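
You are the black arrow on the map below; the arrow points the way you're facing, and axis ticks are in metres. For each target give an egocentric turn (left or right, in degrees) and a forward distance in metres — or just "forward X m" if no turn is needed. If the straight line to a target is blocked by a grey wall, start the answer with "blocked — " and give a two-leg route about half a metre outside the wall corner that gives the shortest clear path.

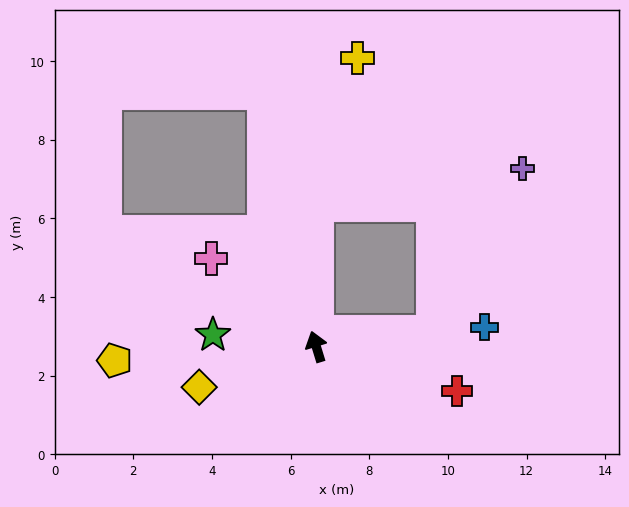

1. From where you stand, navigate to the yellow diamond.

turn left 92°, forward 3.2 m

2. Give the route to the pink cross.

turn left 33°, forward 3.5 m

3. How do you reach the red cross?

turn right 125°, forward 3.8 m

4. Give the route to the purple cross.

blocked — turn right 100°, forward 3.0 m, then turn left 54°, forward 4.7 m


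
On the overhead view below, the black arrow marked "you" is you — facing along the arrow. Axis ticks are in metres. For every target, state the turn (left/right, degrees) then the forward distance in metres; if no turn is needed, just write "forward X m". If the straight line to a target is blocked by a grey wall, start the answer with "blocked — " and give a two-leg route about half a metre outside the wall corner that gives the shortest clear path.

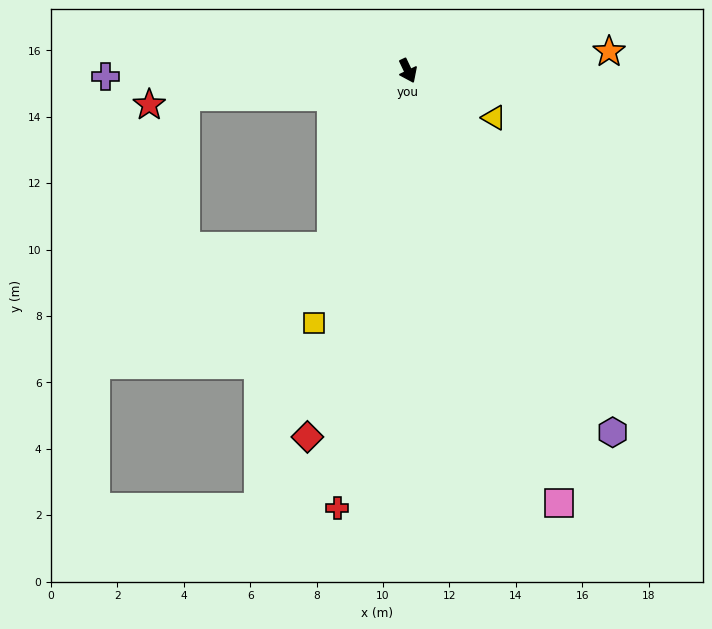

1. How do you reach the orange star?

turn left 70°, forward 6.1 m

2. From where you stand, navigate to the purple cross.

turn right 114°, forward 9.1 m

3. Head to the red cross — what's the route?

turn right 34°, forward 13.3 m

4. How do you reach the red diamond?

turn right 41°, forward 11.4 m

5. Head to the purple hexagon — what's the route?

turn left 4°, forward 12.5 m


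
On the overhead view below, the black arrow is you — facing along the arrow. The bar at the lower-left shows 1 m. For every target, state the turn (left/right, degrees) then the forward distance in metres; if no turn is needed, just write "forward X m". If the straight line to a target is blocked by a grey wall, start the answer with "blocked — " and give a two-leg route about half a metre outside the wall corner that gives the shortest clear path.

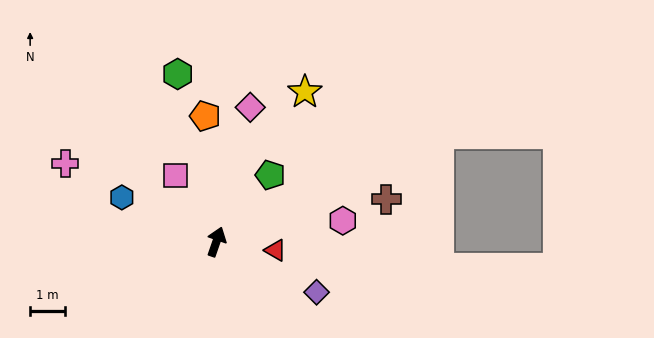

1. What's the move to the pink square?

turn left 51°, forward 2.2 m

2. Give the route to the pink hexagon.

turn right 61°, forward 3.7 m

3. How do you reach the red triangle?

turn right 79°, forward 1.7 m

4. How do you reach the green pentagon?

turn right 20°, forward 2.5 m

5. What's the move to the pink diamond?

turn left 5°, forward 4.0 m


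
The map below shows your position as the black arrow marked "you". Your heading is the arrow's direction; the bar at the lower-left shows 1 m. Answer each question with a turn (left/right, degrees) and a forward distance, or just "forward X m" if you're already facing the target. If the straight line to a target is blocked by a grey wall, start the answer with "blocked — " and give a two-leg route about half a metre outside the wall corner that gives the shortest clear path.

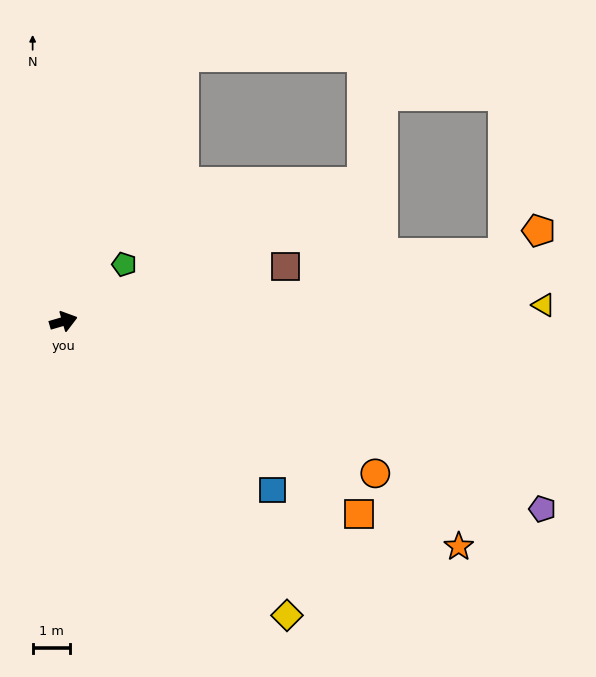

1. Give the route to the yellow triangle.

turn right 14°, forward 12.9 m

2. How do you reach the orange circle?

turn right 42°, forward 9.3 m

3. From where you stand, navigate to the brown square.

turn right 2°, forward 6.1 m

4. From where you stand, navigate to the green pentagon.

turn left 27°, forward 2.2 m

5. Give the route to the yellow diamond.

turn right 69°, forward 9.9 m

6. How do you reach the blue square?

turn right 55°, forward 7.2 m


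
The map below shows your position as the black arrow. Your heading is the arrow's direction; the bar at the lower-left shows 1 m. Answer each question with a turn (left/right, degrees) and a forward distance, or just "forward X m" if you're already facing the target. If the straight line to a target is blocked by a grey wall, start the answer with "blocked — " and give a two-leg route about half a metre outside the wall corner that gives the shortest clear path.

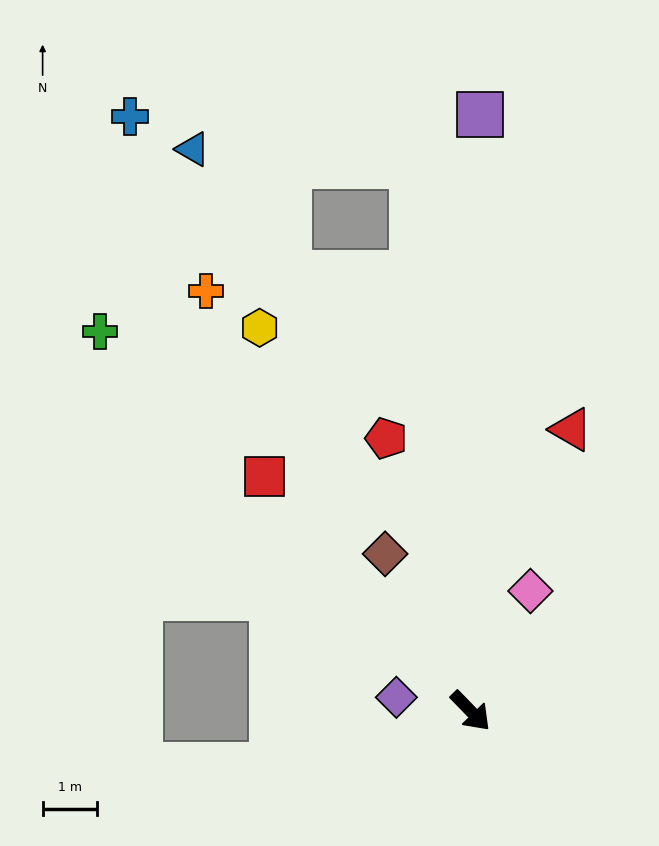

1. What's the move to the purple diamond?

turn right 145°, forward 1.4 m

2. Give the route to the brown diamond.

turn left 164°, forward 3.3 m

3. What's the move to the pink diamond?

turn left 109°, forward 2.5 m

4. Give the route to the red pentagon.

turn left 153°, forward 5.3 m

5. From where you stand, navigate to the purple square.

turn left 135°, forward 11.0 m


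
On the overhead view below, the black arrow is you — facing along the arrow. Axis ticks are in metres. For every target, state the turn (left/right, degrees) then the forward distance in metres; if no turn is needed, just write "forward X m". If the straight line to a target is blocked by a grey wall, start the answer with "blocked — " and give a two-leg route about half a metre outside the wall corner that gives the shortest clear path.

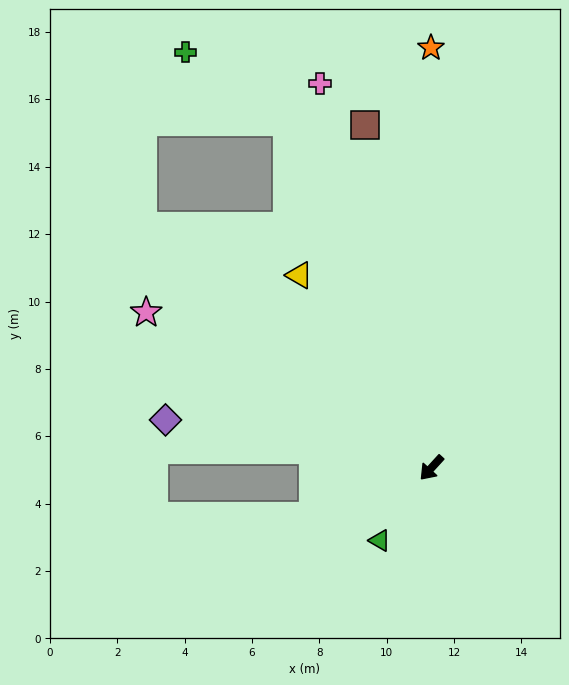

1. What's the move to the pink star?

turn right 76°, forward 9.6 m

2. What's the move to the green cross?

blocked — turn right 115°, forward 11.1 m, then turn left 33°, forward 3.7 m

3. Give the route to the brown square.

turn right 127°, forward 10.4 m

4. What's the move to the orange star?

turn right 138°, forward 12.5 m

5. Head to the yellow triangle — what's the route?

turn right 103°, forward 6.9 m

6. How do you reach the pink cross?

turn right 121°, forward 11.9 m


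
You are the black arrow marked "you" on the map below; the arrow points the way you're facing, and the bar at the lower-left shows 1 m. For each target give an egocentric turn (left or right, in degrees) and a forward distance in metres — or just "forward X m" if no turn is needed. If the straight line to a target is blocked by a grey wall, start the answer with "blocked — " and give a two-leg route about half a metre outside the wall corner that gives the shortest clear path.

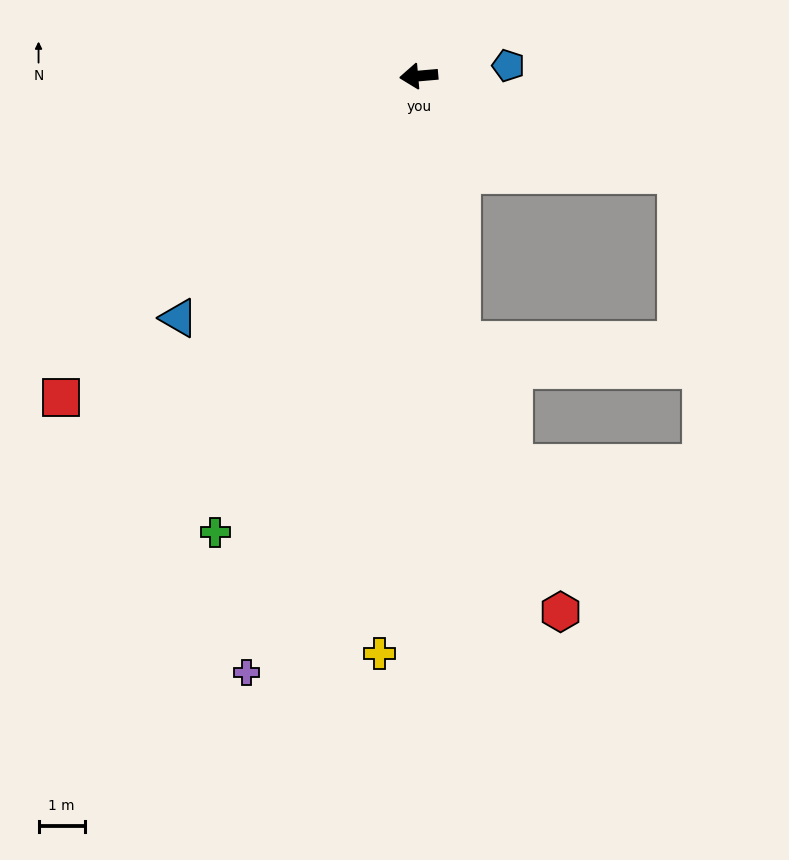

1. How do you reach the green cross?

turn left 61°, forward 10.9 m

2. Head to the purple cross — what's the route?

turn left 69°, forward 13.5 m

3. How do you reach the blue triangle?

turn left 40°, forward 7.4 m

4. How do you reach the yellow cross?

turn left 81°, forward 12.6 m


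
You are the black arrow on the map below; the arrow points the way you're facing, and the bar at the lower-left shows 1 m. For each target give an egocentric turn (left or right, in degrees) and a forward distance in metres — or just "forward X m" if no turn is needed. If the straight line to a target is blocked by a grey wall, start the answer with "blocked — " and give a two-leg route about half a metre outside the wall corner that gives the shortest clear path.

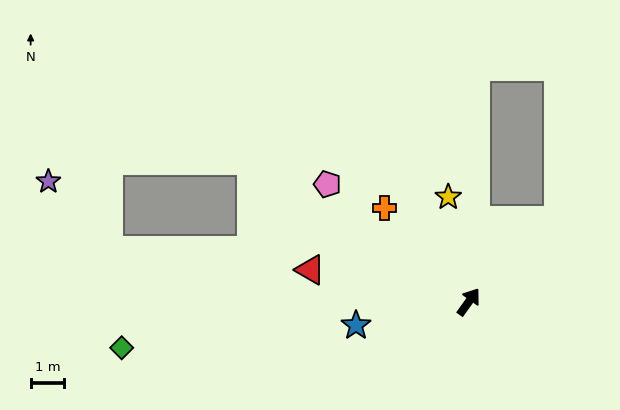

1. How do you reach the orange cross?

turn left 77°, forward 3.8 m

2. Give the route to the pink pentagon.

turn left 86°, forward 5.5 m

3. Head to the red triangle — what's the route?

turn left 114°, forward 4.8 m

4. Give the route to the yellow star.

turn left 47°, forward 3.2 m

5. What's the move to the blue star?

turn left 137°, forward 3.4 m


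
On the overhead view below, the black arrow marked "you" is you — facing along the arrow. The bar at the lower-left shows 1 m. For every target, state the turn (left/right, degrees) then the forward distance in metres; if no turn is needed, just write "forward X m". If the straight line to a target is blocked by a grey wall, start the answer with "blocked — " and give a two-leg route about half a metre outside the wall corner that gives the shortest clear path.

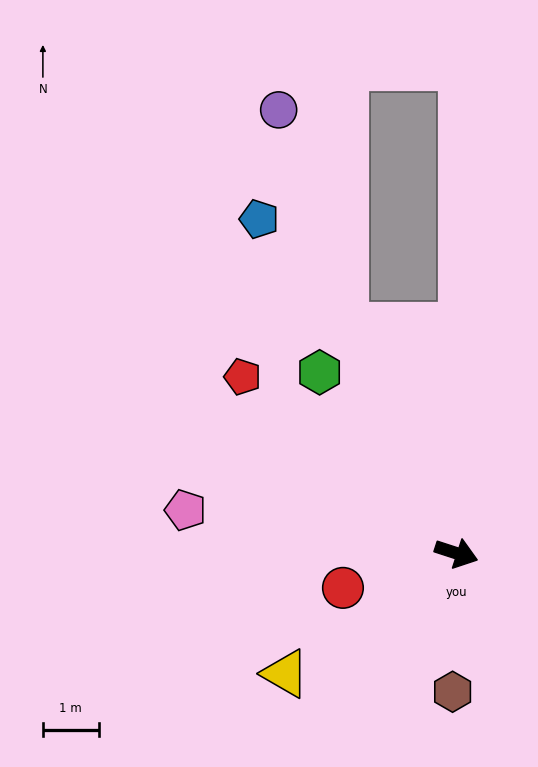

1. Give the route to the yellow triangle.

turn right 127°, forward 3.8 m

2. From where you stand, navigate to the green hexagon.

turn left 145°, forward 4.1 m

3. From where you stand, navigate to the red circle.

turn right 145°, forward 2.1 m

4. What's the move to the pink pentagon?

turn right 171°, forward 4.9 m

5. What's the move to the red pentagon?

turn left 158°, forward 5.0 m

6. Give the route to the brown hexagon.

turn right 74°, forward 2.5 m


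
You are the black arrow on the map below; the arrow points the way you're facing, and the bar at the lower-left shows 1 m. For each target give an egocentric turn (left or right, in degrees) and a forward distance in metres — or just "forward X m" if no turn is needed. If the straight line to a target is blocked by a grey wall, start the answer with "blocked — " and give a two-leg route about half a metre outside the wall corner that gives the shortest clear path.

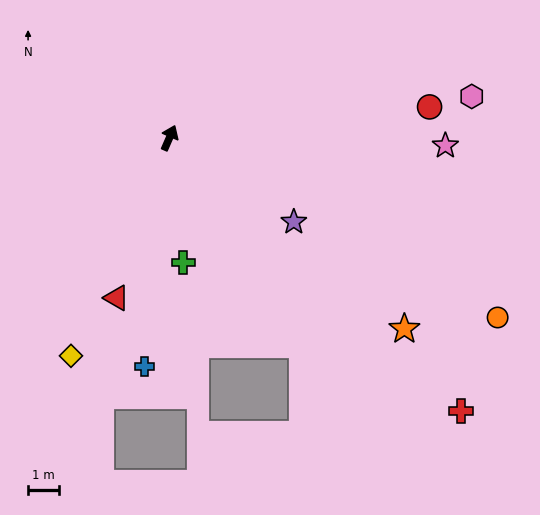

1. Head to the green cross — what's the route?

turn right 150°, forward 4.0 m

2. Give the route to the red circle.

turn right 60°, forward 8.4 m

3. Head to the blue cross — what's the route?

turn right 163°, forward 7.4 m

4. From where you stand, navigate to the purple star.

turn right 101°, forward 4.8 m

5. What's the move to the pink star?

turn right 68°, forward 8.9 m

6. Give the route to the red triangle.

turn right 175°, forward 5.4 m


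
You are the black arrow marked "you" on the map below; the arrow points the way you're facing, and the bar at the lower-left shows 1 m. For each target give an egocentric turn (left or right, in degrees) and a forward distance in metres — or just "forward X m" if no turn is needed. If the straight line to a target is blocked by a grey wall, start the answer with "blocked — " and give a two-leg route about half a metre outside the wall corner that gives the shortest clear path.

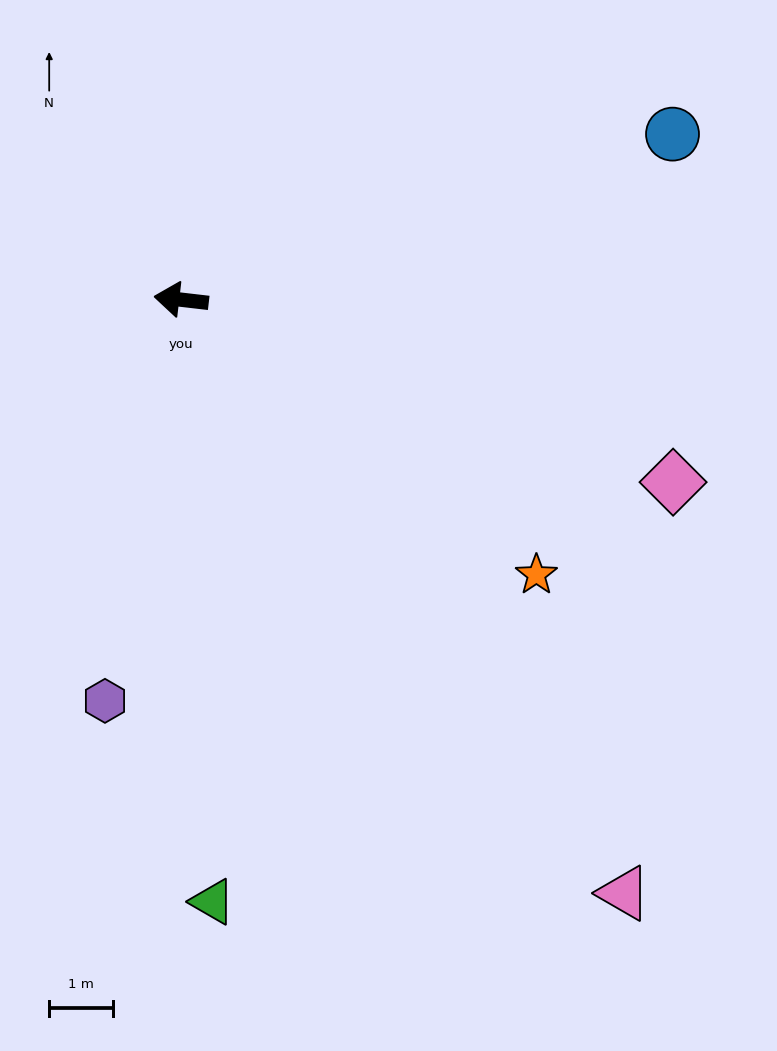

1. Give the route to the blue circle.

turn right 155°, forward 8.1 m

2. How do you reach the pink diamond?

turn left 166°, forward 8.2 m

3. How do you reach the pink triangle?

turn left 133°, forward 11.5 m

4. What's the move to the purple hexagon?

turn left 86°, forward 6.4 m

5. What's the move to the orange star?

turn left 149°, forward 7.0 m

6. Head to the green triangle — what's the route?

turn left 100°, forward 9.4 m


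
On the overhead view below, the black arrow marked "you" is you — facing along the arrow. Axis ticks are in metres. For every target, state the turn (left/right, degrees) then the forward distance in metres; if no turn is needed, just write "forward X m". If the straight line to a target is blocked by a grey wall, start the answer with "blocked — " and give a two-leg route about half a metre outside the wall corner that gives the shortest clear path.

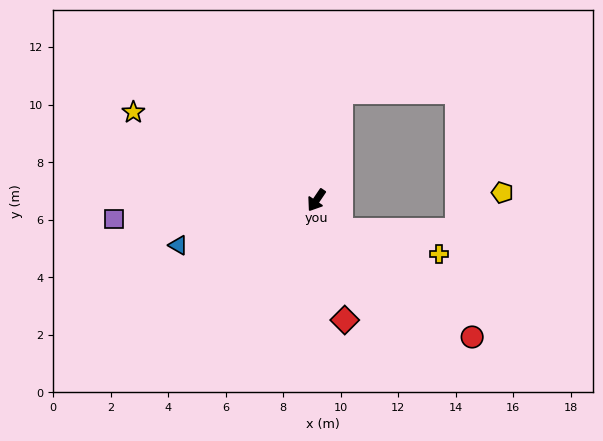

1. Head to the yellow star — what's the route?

turn right 82°, forward 7.1 m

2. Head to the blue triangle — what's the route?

turn right 38°, forward 5.0 m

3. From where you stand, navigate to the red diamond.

turn left 47°, forward 4.3 m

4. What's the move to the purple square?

turn right 51°, forward 7.1 m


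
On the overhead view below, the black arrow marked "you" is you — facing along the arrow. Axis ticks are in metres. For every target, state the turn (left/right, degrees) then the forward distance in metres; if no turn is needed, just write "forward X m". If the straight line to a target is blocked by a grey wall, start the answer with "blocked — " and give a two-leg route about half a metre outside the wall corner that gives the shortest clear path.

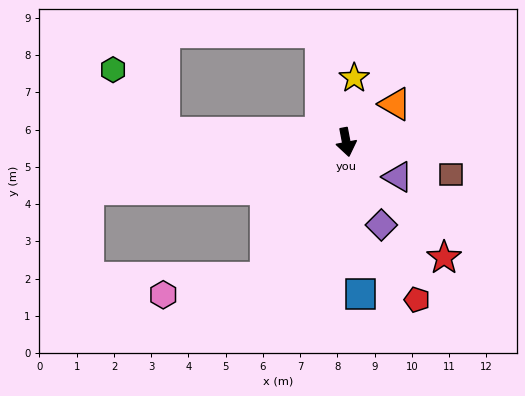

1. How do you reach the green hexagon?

blocked — turn right 104°, forward 4.9 m, then turn right 48°, forward 2.2 m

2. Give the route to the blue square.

turn right 5°, forward 4.1 m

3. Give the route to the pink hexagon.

blocked — turn right 41°, forward 4.2 m, then turn right 50°, forward 2.8 m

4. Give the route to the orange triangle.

turn left 117°, forward 1.7 m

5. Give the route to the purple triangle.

turn left 45°, forward 1.7 m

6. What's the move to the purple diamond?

turn left 12°, forward 2.4 m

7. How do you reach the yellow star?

turn left 162°, forward 1.7 m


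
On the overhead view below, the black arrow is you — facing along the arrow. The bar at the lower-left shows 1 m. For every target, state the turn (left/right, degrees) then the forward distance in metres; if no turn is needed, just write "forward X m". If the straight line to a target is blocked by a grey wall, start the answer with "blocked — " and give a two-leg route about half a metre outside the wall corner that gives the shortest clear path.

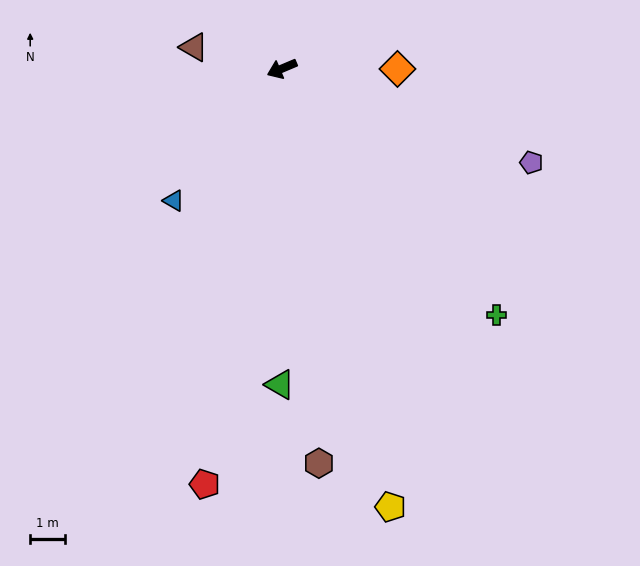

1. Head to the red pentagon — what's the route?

turn left 57°, forward 12.2 m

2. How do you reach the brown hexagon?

turn left 72°, forward 11.5 m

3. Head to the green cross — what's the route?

turn left 108°, forward 9.5 m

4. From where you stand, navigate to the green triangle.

turn left 67°, forward 9.1 m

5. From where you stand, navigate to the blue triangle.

turn left 28°, forward 4.9 m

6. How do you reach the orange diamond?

turn left 157°, forward 3.3 m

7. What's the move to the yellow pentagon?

turn left 81°, forward 13.1 m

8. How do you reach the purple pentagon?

turn left 136°, forward 7.7 m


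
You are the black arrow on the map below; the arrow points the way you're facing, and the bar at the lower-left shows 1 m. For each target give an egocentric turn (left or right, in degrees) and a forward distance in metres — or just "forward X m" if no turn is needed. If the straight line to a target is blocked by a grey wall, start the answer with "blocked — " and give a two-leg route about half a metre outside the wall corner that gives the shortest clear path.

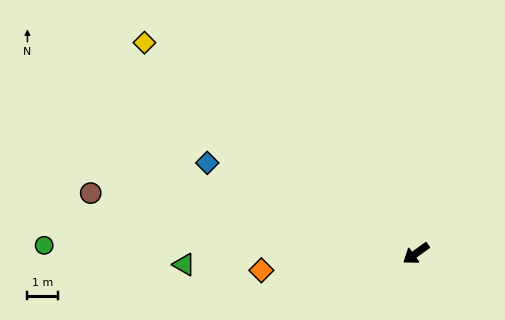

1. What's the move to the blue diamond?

turn right 59°, forward 7.3 m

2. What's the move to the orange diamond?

turn right 29°, forward 5.0 m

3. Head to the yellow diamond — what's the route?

turn right 73°, forward 11.1 m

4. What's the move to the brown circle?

turn right 46°, forward 10.7 m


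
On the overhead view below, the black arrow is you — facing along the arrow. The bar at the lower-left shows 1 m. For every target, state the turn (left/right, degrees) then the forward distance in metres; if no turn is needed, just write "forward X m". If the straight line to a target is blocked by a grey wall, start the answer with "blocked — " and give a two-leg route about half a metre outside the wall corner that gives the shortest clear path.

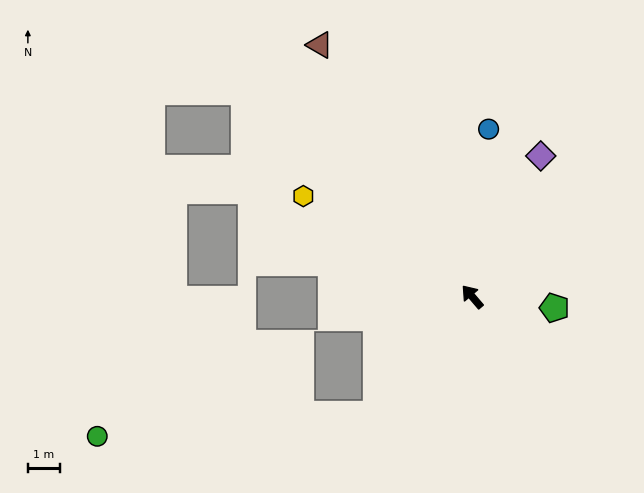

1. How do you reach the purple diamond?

turn right 66°, forward 4.9 m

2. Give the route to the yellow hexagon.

turn left 19°, forward 6.2 m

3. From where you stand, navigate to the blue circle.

turn right 46°, forward 5.3 m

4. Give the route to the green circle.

blocked — turn left 100°, forward 4.8 m, then turn right 46°, forward 8.8 m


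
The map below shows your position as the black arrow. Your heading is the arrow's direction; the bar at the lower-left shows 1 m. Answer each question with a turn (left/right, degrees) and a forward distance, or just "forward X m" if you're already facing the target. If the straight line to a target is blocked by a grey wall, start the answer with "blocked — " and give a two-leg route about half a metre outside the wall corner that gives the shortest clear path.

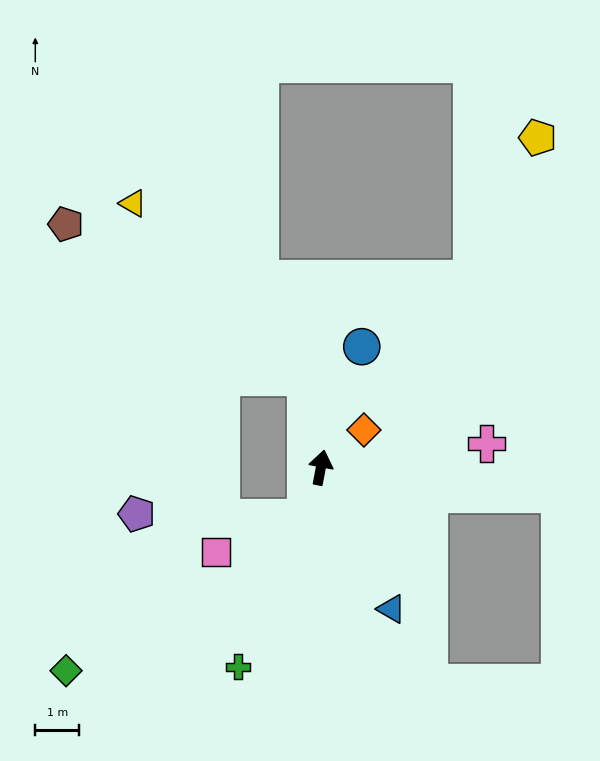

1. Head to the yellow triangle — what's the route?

blocked — turn left 20°, forward 2.1 m, then turn left 36°, forward 5.6 m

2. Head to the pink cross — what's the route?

turn right 71°, forward 3.8 m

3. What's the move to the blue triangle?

turn right 143°, forward 3.6 m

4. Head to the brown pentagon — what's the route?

blocked — turn left 20°, forward 2.1 m, then turn left 48°, forward 6.5 m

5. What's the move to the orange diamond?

turn right 38°, forward 1.3 m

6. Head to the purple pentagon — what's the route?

blocked — turn left 174°, forward 1.2 m, then turn right 74°, forward 3.8 m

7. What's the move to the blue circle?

turn right 8°, forward 2.9 m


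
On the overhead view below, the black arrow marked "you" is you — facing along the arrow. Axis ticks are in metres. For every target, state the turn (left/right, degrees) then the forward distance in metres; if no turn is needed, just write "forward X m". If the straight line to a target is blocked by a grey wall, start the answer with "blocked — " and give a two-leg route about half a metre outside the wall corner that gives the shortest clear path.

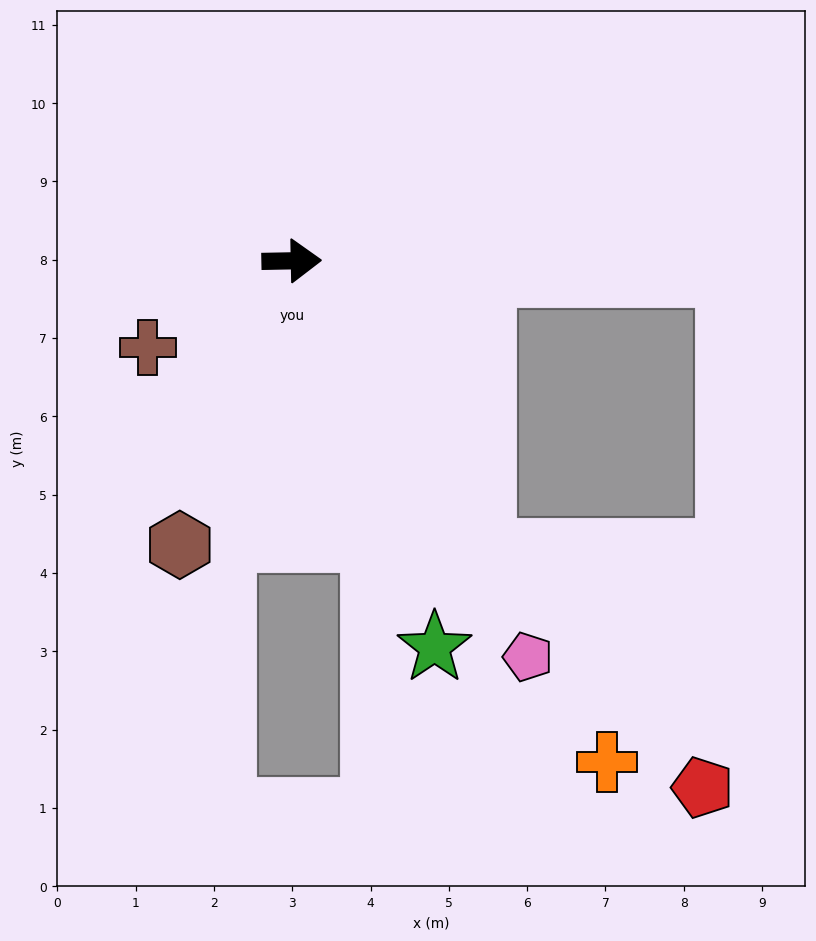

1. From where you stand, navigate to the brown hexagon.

turn right 113°, forward 3.9 m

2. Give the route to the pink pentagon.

turn right 60°, forward 5.9 m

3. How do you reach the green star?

turn right 71°, forward 5.3 m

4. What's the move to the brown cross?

turn right 150°, forward 2.1 m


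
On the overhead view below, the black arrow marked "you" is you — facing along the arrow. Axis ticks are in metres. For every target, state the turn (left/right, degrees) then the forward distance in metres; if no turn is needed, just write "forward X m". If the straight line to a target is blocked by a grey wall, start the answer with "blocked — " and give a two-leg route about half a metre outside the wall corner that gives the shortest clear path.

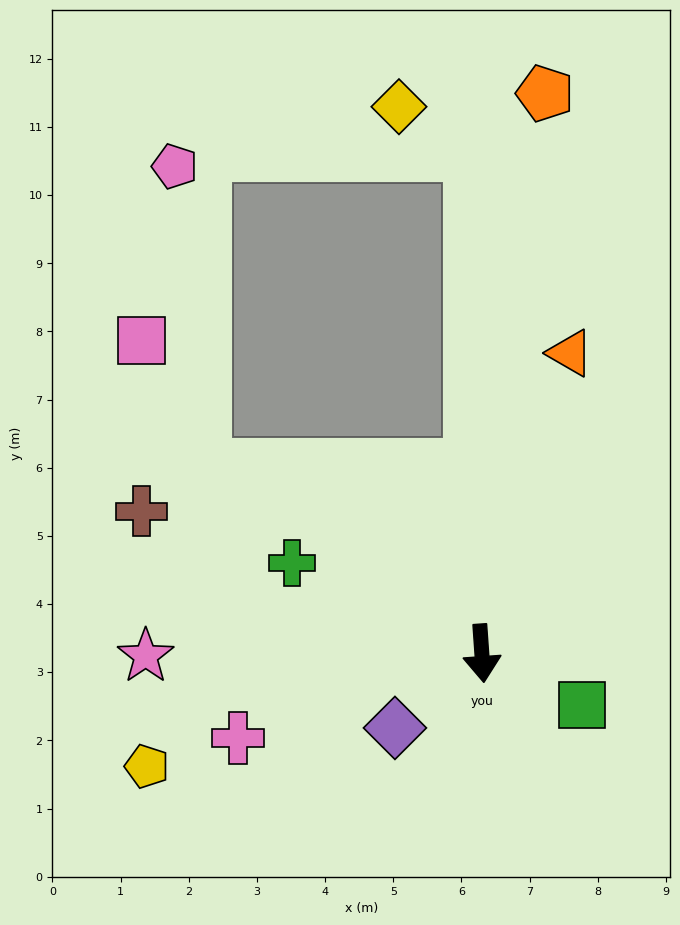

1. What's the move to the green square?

turn left 58°, forward 1.7 m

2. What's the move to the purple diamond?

turn right 53°, forward 1.7 m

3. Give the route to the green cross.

turn right 119°, forward 3.1 m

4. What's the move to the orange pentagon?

turn left 170°, forward 8.3 m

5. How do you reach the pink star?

turn right 94°, forward 4.9 m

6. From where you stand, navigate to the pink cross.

turn right 75°, forward 3.8 m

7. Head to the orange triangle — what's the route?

turn left 160°, forward 4.6 m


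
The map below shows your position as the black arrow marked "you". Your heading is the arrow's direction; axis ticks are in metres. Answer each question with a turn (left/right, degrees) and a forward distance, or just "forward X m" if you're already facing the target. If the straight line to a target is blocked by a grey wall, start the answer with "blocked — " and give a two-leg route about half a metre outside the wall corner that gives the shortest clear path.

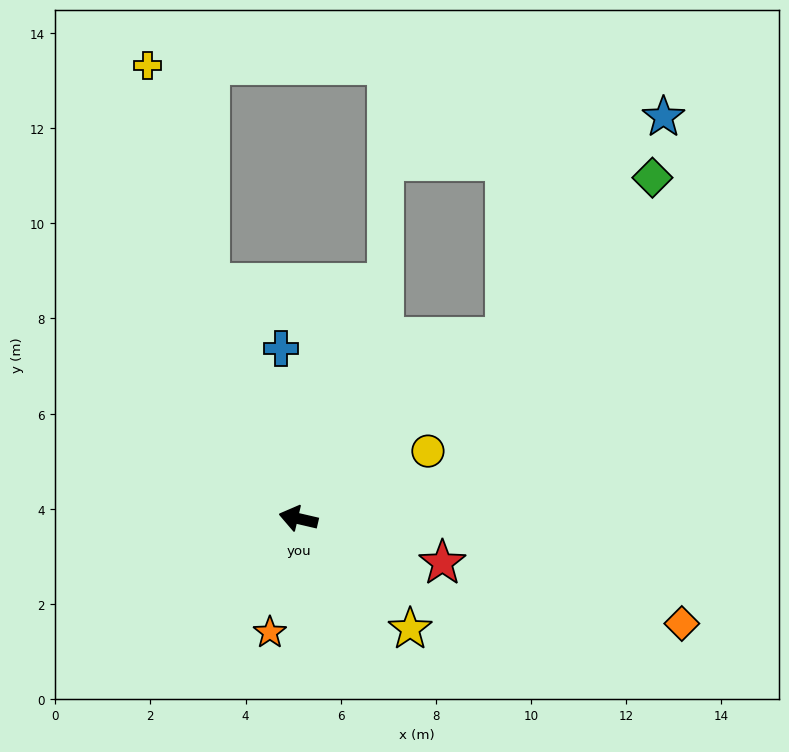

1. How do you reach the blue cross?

turn right 71°, forward 3.6 m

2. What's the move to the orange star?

turn left 89°, forward 2.5 m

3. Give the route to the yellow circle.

turn right 139°, forward 3.1 m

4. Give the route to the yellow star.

turn left 148°, forward 3.3 m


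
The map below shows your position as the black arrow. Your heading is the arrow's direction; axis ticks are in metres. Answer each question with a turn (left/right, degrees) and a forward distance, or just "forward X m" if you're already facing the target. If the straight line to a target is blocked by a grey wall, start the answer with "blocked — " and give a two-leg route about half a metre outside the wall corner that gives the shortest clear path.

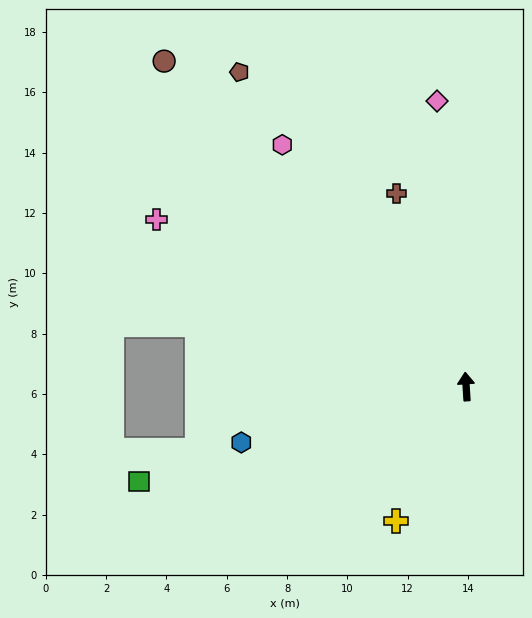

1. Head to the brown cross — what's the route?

turn left 16°, forward 6.8 m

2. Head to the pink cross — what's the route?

turn left 58°, forward 11.7 m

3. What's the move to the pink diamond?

turn left 2°, forward 9.5 m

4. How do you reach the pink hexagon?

turn left 34°, forward 10.1 m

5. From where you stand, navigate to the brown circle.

turn left 39°, forward 14.7 m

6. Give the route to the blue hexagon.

turn left 100°, forward 7.7 m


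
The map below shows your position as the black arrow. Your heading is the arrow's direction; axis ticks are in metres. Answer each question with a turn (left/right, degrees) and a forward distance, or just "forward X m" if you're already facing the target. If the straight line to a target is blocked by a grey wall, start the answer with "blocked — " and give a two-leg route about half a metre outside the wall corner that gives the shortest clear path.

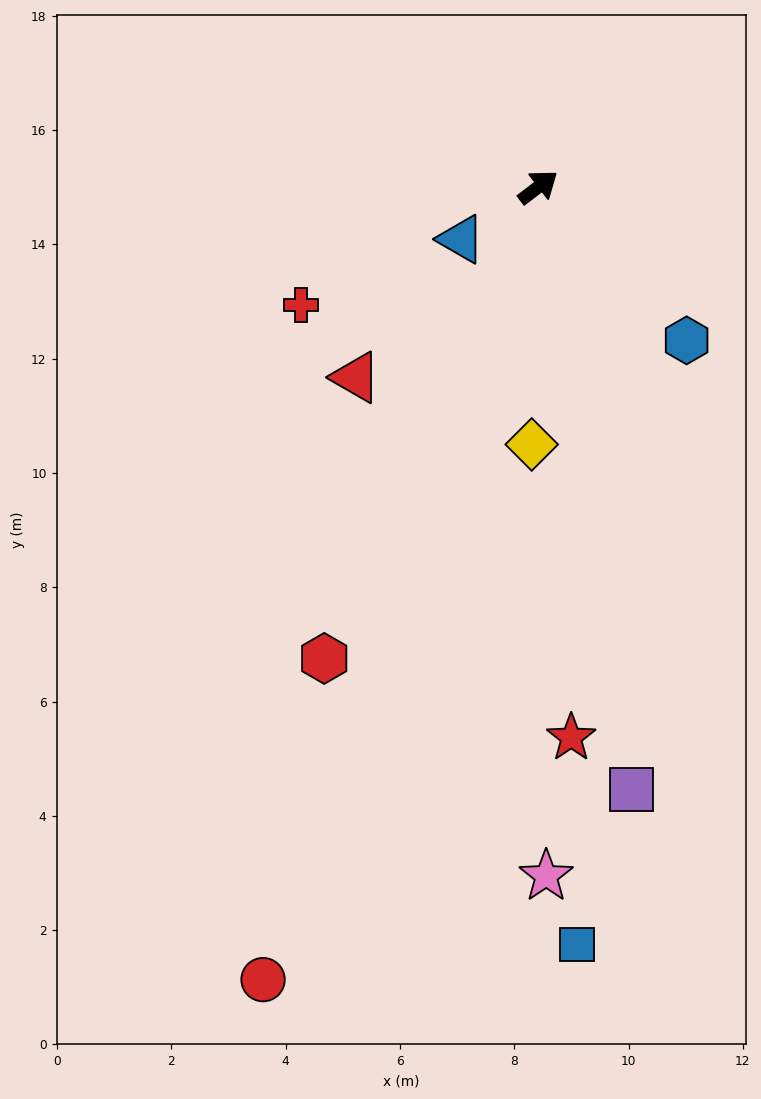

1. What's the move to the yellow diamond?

turn right 129°, forward 4.5 m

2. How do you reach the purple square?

turn right 119°, forward 10.7 m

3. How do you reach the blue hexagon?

turn right 83°, forward 3.7 m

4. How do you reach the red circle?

turn right 147°, forward 14.7 m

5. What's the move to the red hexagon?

turn right 152°, forward 9.1 m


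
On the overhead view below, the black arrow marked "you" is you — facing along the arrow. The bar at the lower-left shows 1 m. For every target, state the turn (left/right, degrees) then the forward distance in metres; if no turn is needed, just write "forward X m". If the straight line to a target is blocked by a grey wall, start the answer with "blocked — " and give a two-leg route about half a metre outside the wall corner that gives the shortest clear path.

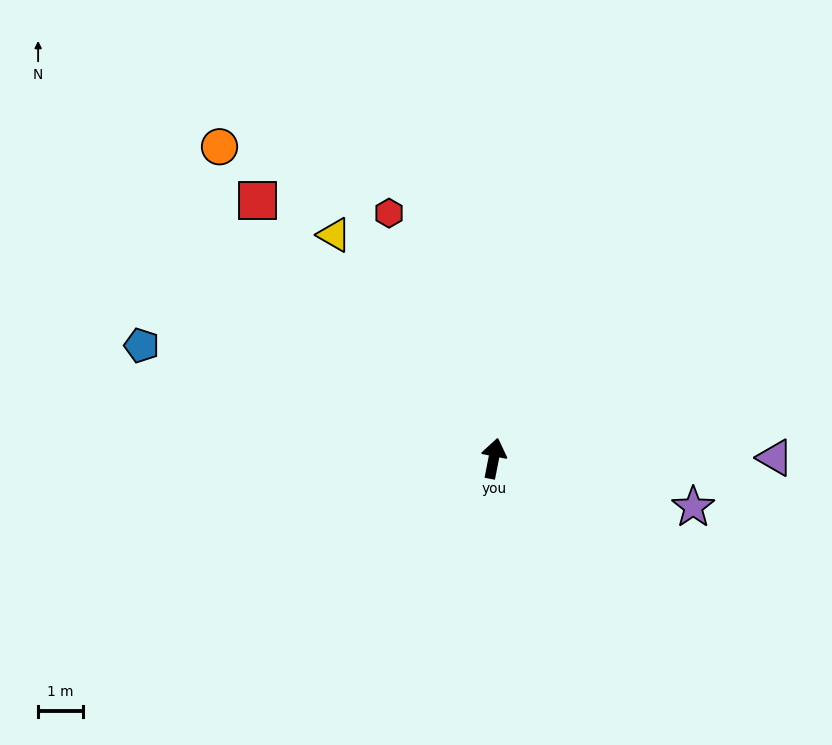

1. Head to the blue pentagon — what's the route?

turn left 83°, forward 8.2 m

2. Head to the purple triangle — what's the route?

turn right 79°, forward 6.2 m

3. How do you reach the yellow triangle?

turn left 47°, forward 6.1 m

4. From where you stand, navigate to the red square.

turn left 54°, forward 7.7 m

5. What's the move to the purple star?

turn right 93°, forward 4.5 m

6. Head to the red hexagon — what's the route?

turn left 34°, forward 5.9 m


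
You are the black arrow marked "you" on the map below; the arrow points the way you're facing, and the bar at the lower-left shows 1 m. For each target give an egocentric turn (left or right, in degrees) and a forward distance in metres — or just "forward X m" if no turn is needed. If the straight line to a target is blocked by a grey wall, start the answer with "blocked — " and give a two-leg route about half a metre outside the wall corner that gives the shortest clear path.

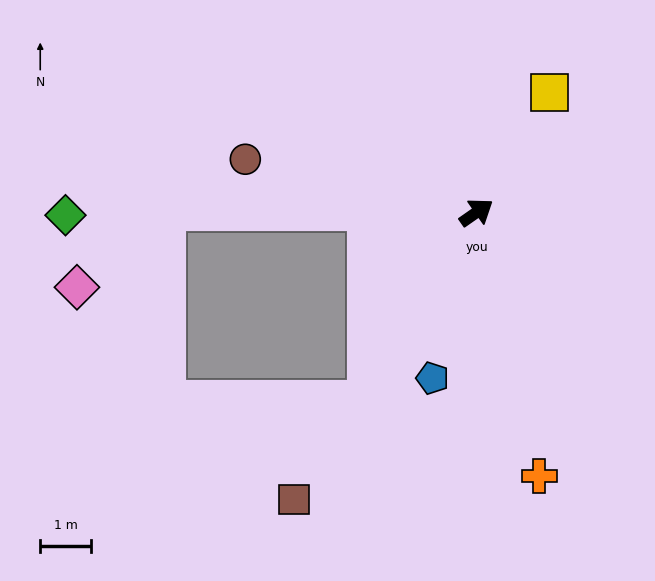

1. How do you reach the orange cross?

turn right 112°, forward 5.4 m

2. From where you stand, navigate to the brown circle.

turn left 132°, forward 4.7 m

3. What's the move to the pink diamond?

blocked — turn left 145°, forward 6.2 m, then turn left 42°, forward 2.3 m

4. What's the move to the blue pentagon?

turn right 140°, forward 3.4 m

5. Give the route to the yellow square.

turn left 24°, forward 2.8 m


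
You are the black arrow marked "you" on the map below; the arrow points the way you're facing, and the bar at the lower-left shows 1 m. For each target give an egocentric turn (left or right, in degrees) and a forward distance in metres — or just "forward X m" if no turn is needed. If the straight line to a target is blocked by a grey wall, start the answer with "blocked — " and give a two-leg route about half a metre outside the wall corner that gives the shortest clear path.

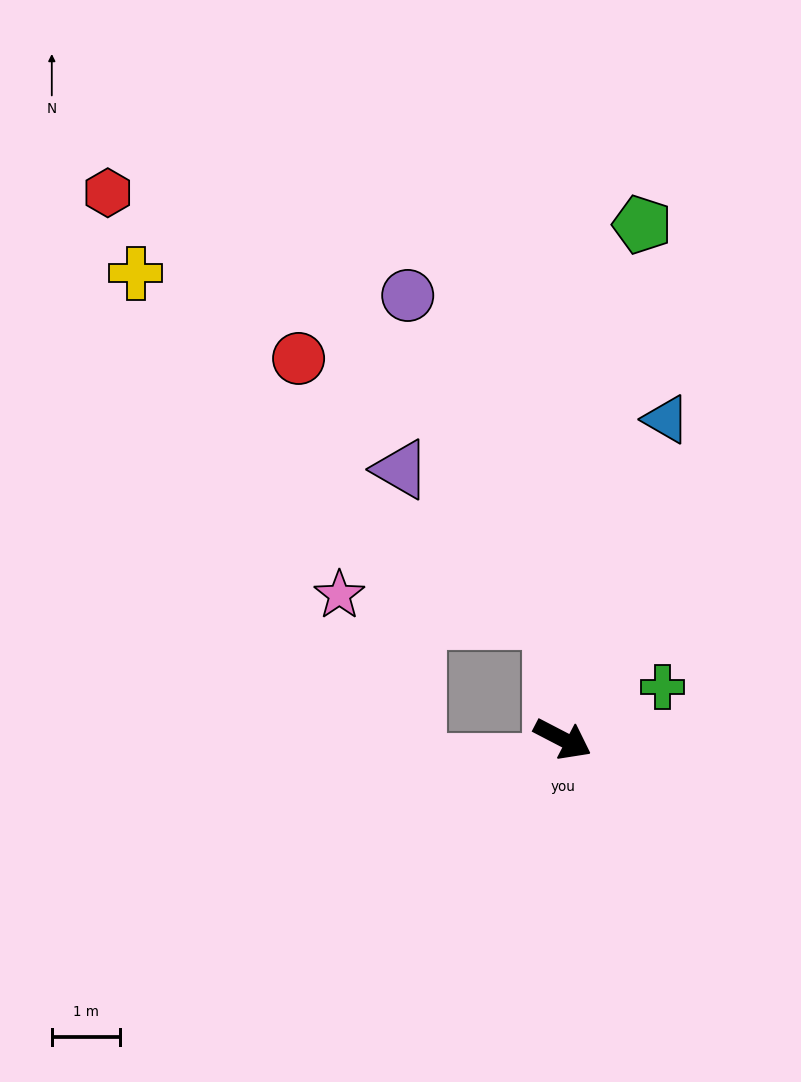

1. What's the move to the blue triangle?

turn left 100°, forward 4.9 m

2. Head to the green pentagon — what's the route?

turn left 109°, forward 7.6 m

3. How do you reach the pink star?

blocked — turn left 123°, forward 1.7 m, then turn left 78°, forward 3.1 m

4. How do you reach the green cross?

turn left 55°, forward 1.7 m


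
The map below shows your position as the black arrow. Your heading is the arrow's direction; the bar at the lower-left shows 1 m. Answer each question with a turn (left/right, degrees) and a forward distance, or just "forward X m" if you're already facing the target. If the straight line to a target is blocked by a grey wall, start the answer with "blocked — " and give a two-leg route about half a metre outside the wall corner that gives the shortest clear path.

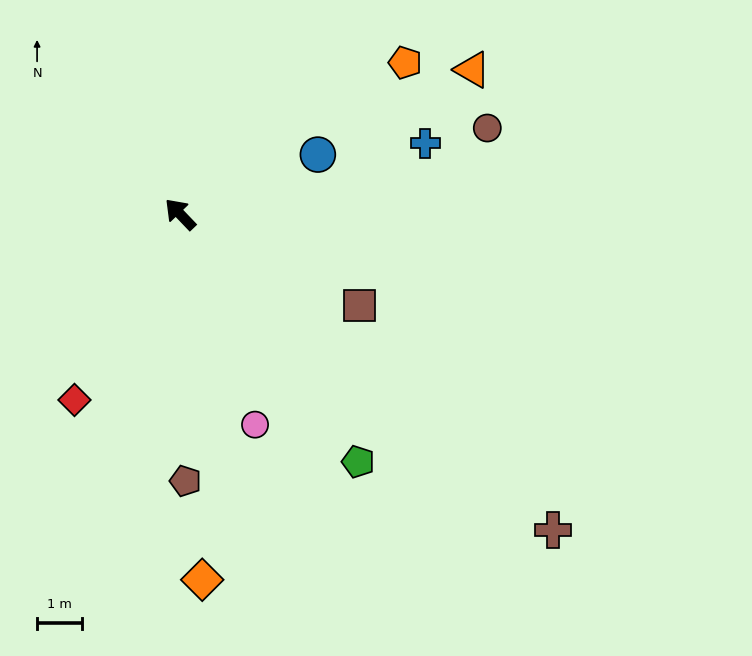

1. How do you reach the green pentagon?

turn left 172°, forward 6.8 m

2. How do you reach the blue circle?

turn right 110°, forward 3.4 m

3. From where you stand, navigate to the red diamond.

turn left 107°, forward 4.8 m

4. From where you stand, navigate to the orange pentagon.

turn right 100°, forward 6.1 m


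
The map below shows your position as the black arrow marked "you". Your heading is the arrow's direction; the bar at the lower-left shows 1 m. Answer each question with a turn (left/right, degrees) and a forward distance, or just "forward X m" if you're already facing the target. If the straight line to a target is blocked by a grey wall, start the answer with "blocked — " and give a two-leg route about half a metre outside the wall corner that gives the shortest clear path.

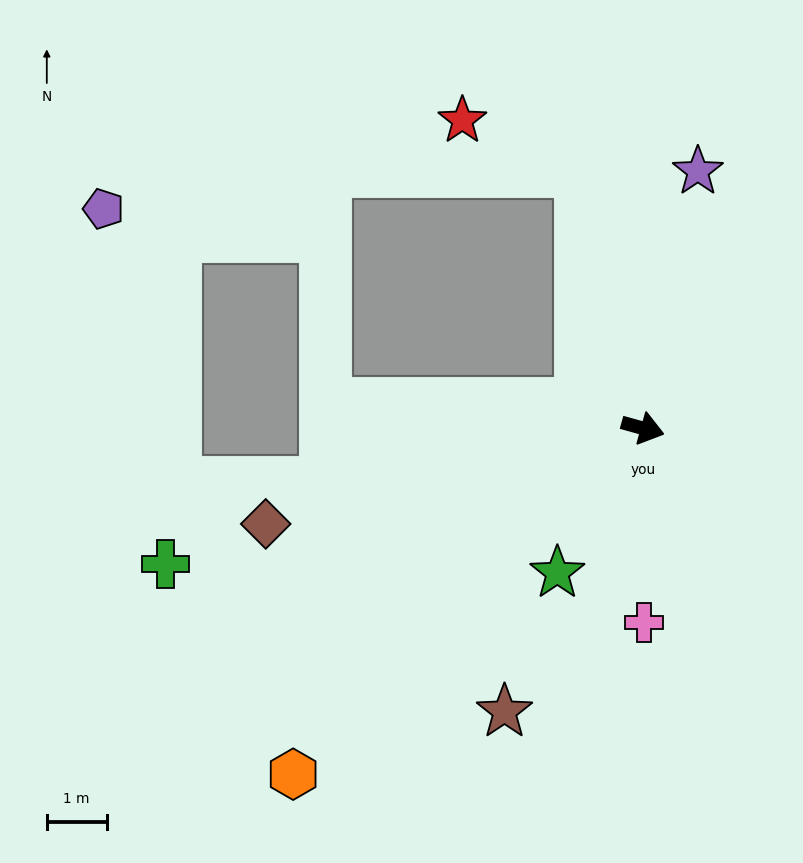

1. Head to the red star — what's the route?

blocked — turn left 119°, forward 4.4 m, then turn left 53°, forward 2.1 m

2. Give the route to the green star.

turn right 105°, forward 2.8 m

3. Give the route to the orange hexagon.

turn right 120°, forward 8.2 m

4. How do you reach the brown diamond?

turn right 150°, forward 6.5 m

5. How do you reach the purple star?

turn left 93°, forward 4.4 m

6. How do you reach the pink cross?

turn right 74°, forward 3.2 m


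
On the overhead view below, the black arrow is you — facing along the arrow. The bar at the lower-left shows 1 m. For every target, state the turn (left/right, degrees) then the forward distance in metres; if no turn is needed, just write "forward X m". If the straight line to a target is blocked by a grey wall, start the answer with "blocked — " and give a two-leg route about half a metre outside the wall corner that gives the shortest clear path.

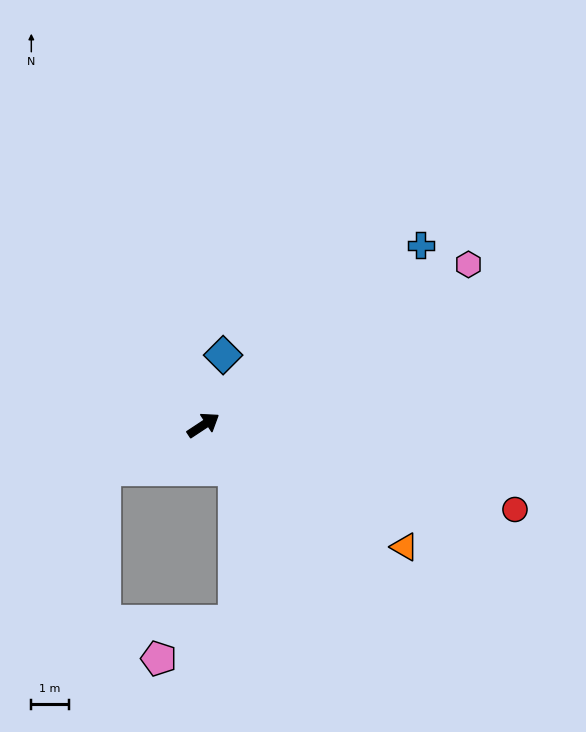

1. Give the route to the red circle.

turn right 49°, forward 8.7 m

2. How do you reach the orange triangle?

turn right 65°, forward 6.3 m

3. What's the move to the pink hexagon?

turn right 2°, forward 8.3 m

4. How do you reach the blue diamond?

turn left 41°, forward 1.9 m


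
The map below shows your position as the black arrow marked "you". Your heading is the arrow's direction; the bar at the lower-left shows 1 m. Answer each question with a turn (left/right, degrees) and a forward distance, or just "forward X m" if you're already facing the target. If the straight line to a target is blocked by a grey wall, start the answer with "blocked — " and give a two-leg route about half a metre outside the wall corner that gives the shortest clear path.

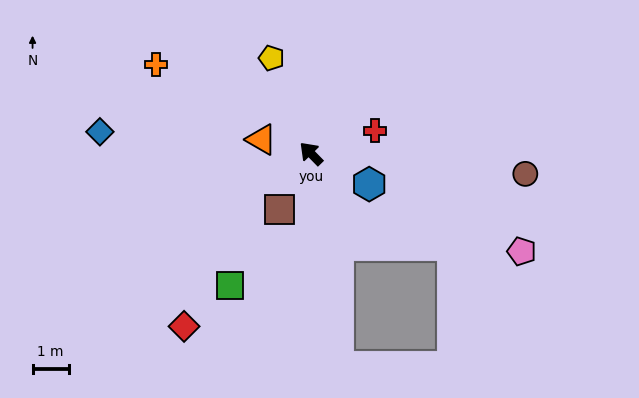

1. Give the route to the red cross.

turn right 115°, forward 1.9 m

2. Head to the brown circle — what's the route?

turn right 140°, forward 6.0 m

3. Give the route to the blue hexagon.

turn right 162°, forward 1.8 m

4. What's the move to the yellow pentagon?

turn right 22°, forward 2.9 m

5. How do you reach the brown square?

turn left 106°, forward 1.8 m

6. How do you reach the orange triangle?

turn left 30°, forward 1.4 m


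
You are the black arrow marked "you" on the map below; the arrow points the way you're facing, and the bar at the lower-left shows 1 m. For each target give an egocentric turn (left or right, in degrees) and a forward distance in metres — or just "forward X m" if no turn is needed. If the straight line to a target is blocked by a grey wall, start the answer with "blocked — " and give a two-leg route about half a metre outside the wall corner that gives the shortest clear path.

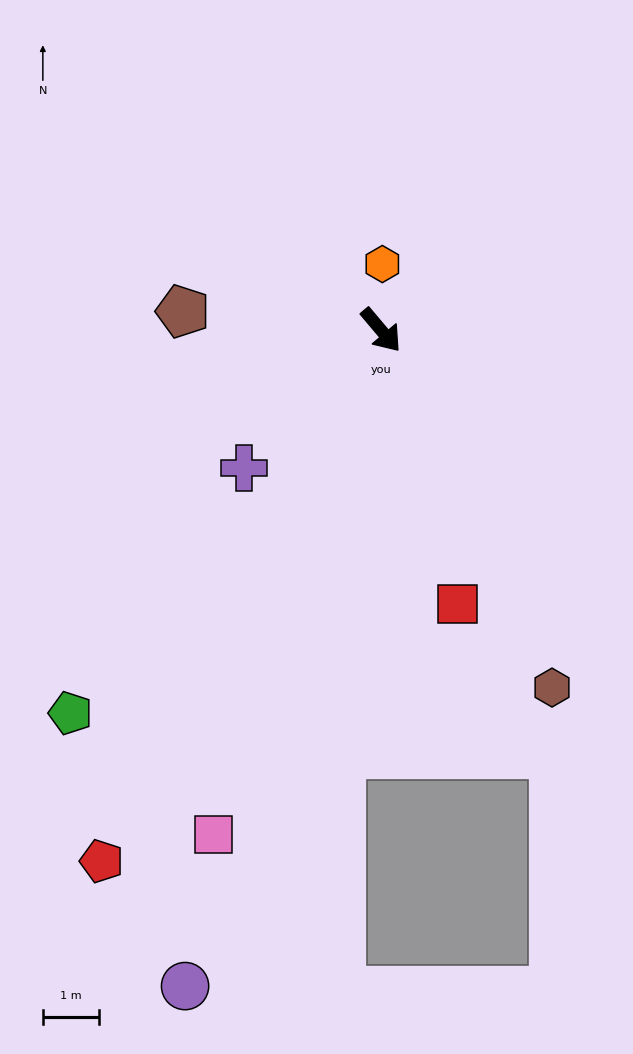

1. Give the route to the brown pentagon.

turn right 136°, forward 3.5 m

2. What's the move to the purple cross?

turn right 85°, forward 3.4 m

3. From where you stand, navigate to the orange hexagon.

turn left 139°, forward 1.2 m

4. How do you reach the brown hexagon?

turn right 15°, forward 7.0 m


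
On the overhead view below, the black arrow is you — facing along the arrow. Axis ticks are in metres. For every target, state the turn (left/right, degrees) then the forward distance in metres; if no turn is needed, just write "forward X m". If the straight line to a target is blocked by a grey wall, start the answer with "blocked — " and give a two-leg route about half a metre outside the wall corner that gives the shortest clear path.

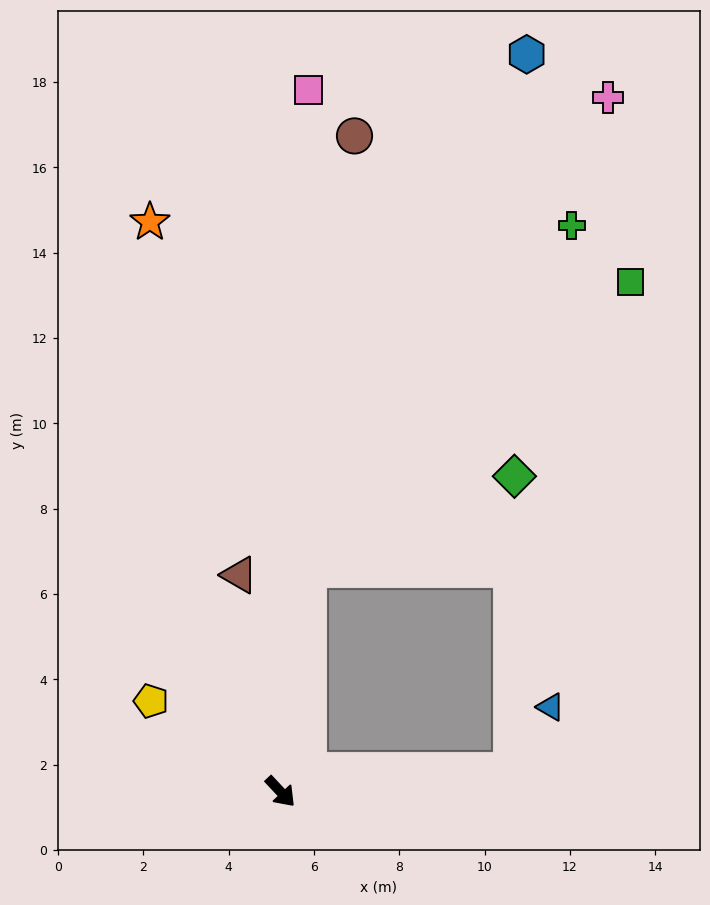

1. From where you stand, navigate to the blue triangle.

blocked — turn left 52°, forward 5.4 m, then turn left 53°, forward 1.7 m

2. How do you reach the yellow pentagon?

turn right 168°, forward 3.7 m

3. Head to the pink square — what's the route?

turn left 135°, forward 16.5 m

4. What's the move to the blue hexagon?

blocked — turn left 130°, forward 5.3 m, then turn right 16°, forward 13.1 m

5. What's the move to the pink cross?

blocked — turn left 130°, forward 5.3 m, then turn right 25°, forward 13.1 m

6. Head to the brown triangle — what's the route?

turn left 148°, forward 5.2 m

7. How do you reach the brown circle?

turn left 130°, forward 15.5 m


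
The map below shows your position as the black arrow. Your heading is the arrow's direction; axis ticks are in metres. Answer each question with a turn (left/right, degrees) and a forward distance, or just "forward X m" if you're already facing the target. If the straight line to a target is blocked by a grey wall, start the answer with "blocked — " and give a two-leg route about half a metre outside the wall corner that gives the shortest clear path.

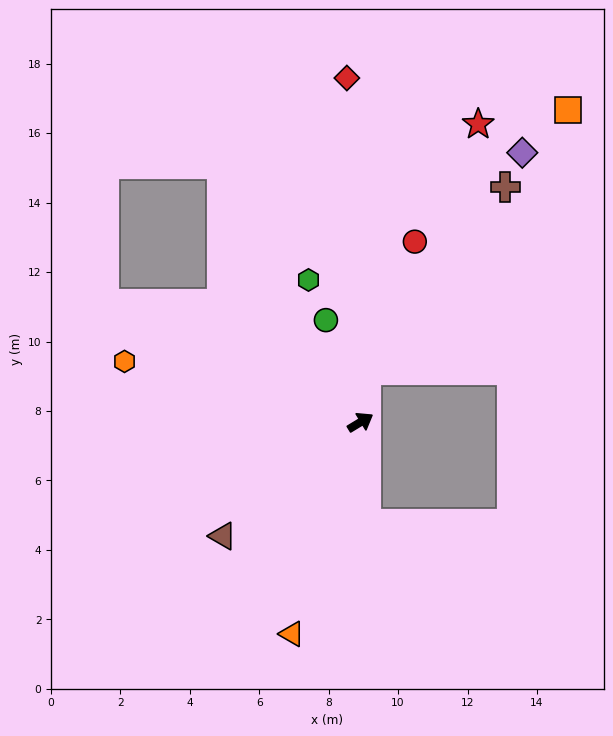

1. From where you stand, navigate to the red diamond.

turn left 61°, forward 9.9 m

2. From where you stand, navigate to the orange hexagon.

turn left 134°, forward 7.0 m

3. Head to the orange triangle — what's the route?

turn right 139°, forward 6.4 m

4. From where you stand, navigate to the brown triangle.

turn right 172°, forward 5.1 m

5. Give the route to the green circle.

turn left 77°, forward 3.1 m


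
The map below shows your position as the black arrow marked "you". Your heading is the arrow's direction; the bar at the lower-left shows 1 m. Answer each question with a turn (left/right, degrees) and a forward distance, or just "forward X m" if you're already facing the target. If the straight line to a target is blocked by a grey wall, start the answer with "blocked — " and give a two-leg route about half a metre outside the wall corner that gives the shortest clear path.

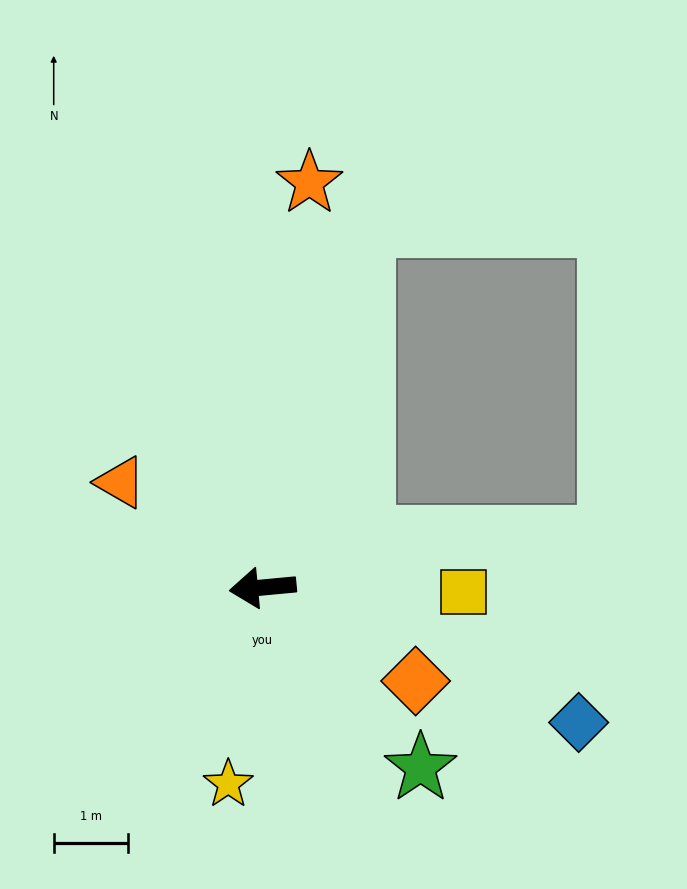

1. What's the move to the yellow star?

turn left 75°, forward 2.7 m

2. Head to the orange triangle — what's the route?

turn right 42°, forward 2.4 m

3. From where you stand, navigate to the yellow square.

turn left 173°, forward 2.7 m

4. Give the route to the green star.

turn left 126°, forward 3.2 m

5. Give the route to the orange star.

turn right 102°, forward 5.5 m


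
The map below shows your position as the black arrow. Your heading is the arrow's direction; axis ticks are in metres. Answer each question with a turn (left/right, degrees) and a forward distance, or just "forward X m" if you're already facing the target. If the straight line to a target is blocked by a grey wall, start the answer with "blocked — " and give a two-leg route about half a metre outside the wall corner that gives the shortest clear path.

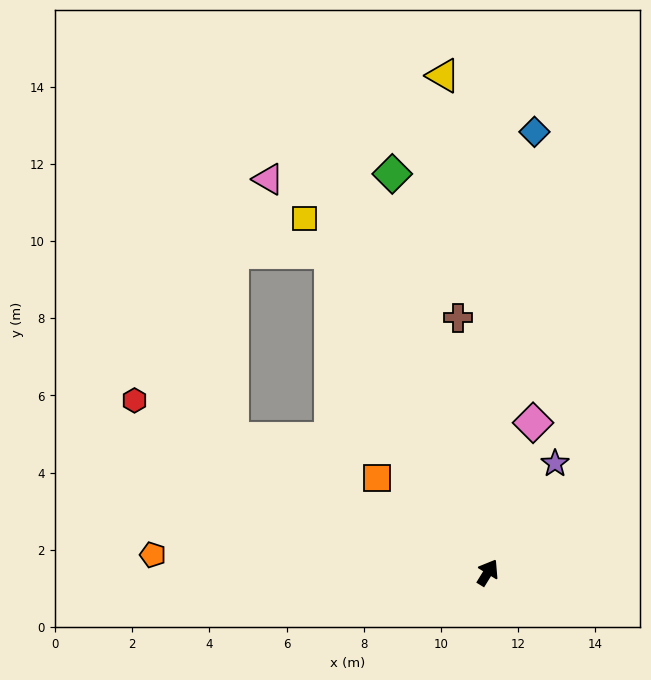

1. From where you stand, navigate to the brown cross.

turn left 38°, forward 6.6 m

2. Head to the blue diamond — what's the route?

turn left 26°, forward 11.5 m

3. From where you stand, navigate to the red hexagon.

turn left 96°, forward 10.2 m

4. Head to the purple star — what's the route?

forward 3.3 m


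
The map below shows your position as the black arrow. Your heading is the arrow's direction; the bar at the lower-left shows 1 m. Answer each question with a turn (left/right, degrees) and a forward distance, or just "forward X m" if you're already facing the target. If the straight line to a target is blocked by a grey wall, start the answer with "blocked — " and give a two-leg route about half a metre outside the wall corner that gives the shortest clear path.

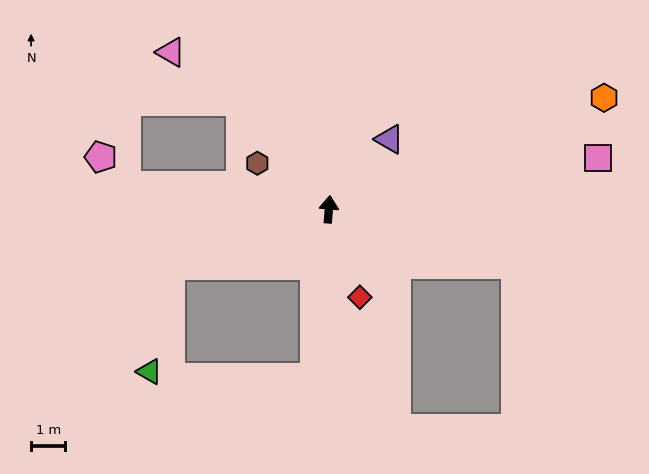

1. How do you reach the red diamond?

turn right 156°, forward 2.7 m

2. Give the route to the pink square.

turn right 75°, forward 8.0 m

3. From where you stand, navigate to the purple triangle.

turn right 36°, forward 2.7 m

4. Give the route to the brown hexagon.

turn left 62°, forward 2.5 m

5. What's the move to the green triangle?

blocked — turn left 114°, forward 4.9 m, then turn left 59°, forward 3.1 m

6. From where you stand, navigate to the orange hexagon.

turn right 63°, forward 8.6 m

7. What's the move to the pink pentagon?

blocked — turn left 88°, forward 5.9 m, then turn right 42°, forward 1.1 m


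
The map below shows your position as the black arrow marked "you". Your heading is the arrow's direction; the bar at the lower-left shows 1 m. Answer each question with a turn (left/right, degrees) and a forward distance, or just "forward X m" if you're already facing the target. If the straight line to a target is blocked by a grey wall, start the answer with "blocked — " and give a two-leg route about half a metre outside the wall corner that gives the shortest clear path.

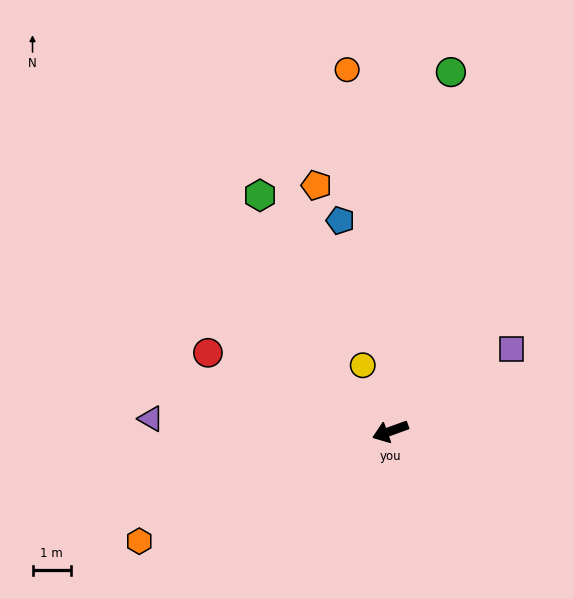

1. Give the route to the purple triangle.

turn right 23°, forward 6.2 m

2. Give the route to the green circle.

turn right 119°, forward 9.4 m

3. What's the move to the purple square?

turn right 166°, forward 3.8 m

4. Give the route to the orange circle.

turn right 103°, forward 9.4 m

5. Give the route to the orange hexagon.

turn left 4°, forward 7.1 m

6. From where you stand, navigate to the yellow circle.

turn right 87°, forward 1.9 m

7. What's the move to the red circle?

turn right 43°, forward 5.1 m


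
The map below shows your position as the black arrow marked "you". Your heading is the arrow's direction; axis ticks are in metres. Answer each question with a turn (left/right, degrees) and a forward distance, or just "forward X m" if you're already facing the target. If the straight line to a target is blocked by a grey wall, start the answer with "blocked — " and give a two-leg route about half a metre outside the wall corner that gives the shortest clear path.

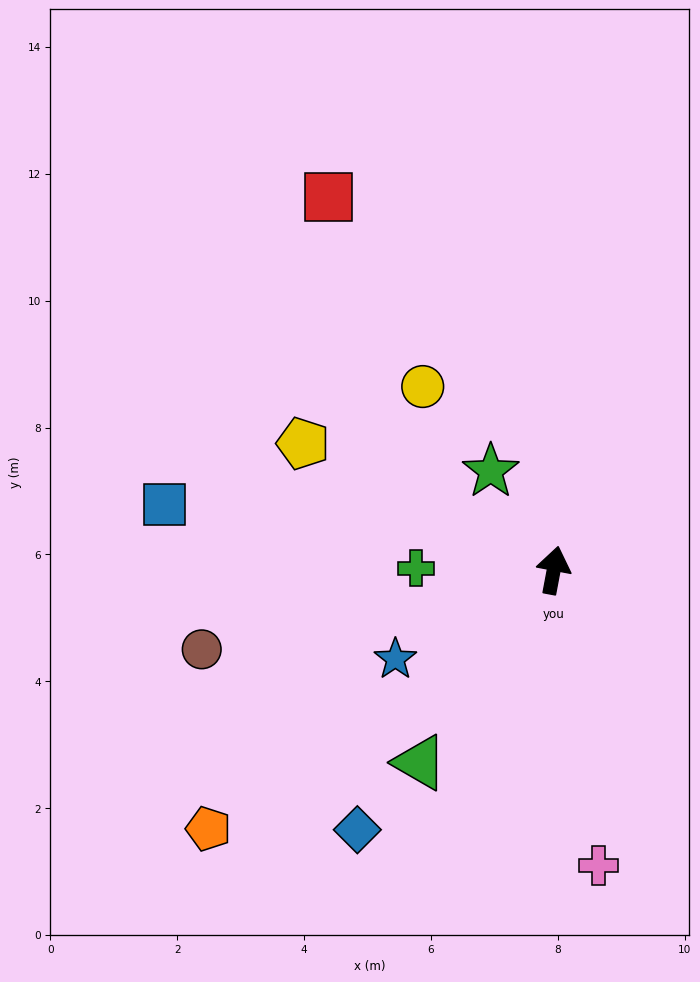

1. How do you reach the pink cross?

turn right 161°, forward 4.7 m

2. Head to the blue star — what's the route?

turn left 130°, forward 2.9 m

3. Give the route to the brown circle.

turn left 113°, forward 5.7 m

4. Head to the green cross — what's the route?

turn left 100°, forward 2.2 m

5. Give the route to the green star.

turn left 43°, forward 1.9 m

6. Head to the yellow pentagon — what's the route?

turn left 74°, forward 4.4 m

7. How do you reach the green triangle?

turn left 156°, forward 3.7 m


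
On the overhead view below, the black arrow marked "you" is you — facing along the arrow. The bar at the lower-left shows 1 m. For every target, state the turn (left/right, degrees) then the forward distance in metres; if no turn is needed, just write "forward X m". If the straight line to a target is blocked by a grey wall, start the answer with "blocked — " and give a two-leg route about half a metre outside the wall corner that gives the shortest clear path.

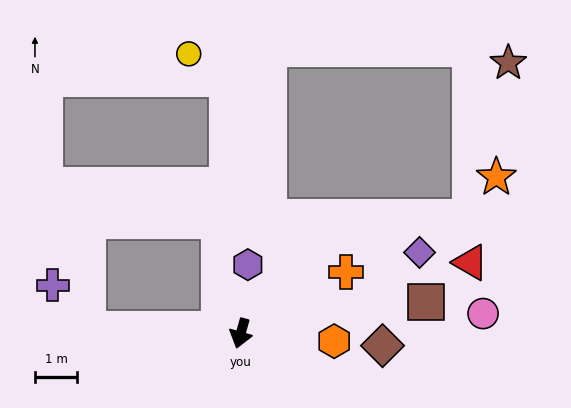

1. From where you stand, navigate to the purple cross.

blocked — turn right 76°, forward 3.6 m, then turn right 50°, forward 1.3 m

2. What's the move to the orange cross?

turn left 136°, forward 2.9 m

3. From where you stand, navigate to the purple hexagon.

turn right 170°, forward 1.6 m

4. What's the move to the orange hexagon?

turn left 101°, forward 2.2 m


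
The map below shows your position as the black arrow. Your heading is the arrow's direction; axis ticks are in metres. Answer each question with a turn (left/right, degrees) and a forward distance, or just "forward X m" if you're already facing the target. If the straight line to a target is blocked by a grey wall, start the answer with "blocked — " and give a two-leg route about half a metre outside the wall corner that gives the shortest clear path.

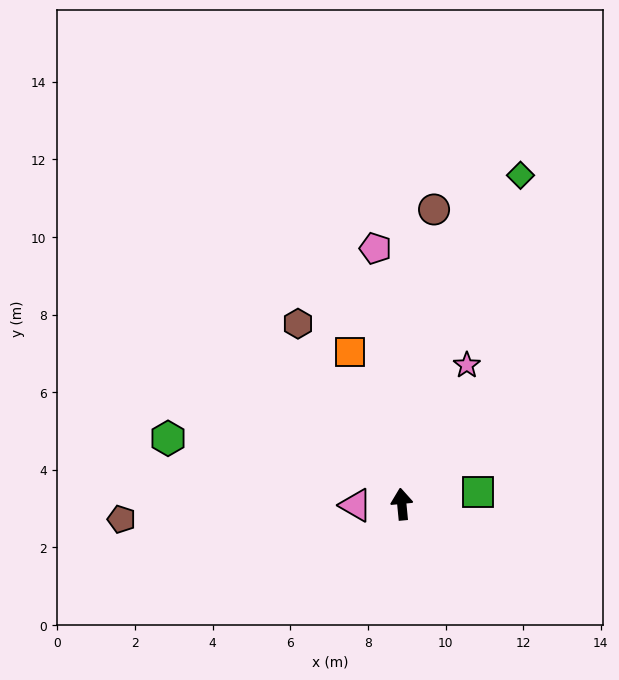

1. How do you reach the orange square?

turn left 13°, forward 4.1 m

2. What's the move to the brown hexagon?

turn left 24°, forward 5.4 m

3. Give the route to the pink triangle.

turn left 86°, forward 1.2 m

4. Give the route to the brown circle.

turn right 12°, forward 7.6 m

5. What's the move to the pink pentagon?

forward 6.6 m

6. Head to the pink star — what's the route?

turn right 31°, forward 4.0 m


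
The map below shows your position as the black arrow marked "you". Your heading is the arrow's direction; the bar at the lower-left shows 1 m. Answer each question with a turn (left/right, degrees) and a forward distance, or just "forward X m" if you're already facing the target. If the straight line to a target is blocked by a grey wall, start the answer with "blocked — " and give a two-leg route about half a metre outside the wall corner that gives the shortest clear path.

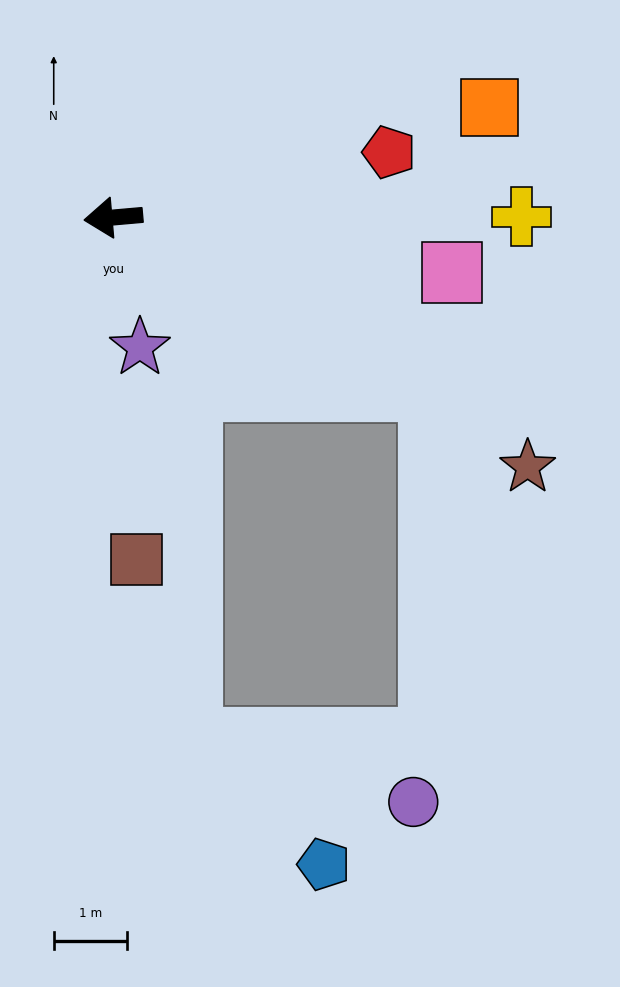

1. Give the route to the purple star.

turn left 97°, forward 1.8 m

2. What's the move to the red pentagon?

turn right 172°, forward 3.9 m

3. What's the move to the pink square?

turn left 166°, forward 4.7 m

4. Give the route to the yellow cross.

turn left 175°, forward 5.5 m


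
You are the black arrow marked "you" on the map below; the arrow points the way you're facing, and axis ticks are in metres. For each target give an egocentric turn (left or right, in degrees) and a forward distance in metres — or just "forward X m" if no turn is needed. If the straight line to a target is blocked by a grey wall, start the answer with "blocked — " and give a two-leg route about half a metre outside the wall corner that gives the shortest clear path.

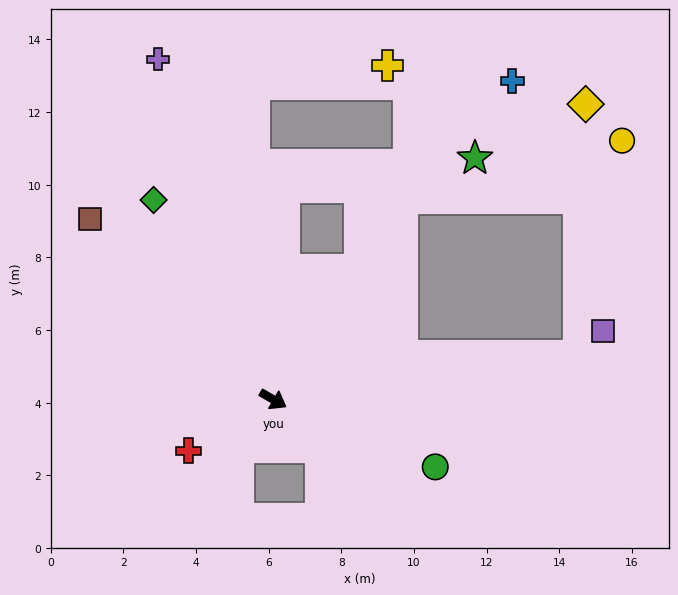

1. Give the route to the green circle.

turn left 7°, forward 4.8 m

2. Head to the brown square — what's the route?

turn left 165°, forward 7.1 m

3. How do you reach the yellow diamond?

blocked — turn left 38°, forward 8.5 m, then turn left 80°, forward 6.9 m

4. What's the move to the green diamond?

turn left 151°, forward 6.4 m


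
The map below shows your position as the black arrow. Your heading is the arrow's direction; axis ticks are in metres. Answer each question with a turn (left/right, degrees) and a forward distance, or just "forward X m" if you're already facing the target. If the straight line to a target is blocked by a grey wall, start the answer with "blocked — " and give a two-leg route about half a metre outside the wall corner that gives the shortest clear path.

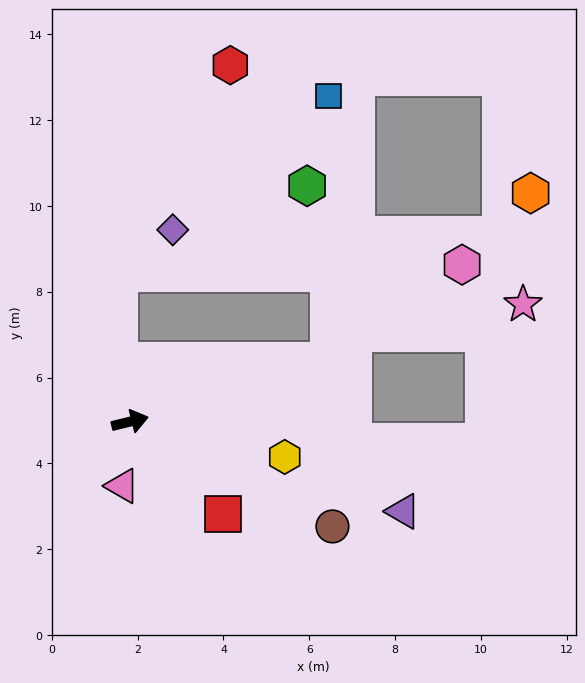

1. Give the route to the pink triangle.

turn right 111°, forward 1.5 m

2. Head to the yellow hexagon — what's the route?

turn right 27°, forward 3.7 m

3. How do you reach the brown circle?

turn right 41°, forward 5.3 m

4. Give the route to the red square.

turn right 59°, forward 3.1 m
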